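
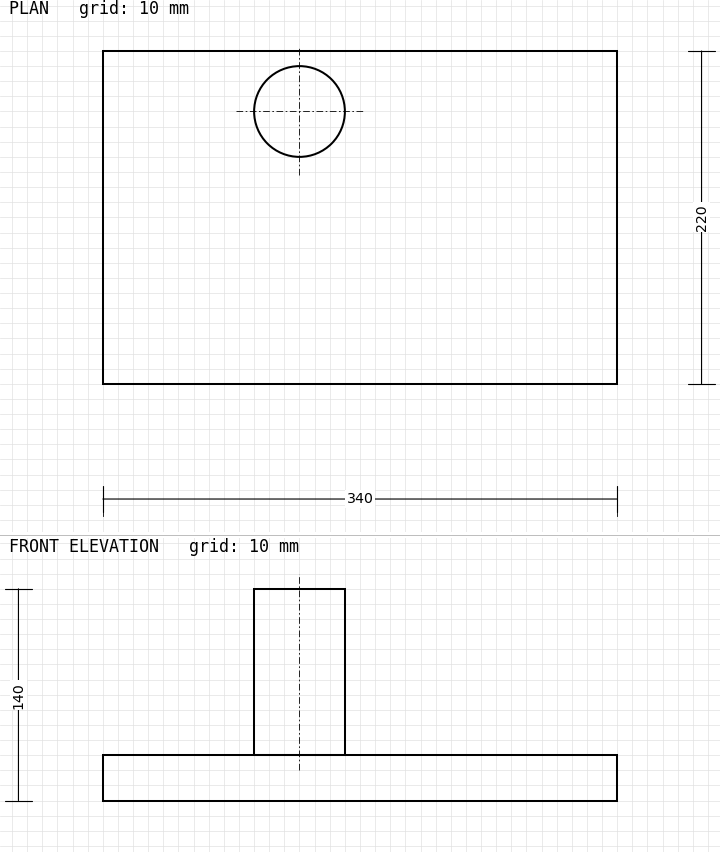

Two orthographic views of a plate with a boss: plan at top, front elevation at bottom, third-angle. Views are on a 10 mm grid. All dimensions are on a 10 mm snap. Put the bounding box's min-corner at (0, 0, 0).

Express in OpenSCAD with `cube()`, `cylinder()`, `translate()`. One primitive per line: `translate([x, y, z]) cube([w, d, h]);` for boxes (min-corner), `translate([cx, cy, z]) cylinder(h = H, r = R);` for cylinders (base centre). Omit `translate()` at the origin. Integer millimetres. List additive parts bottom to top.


cube([340, 220, 30]);
translate([130, 180, 30]) cylinder(h = 110, r = 30);


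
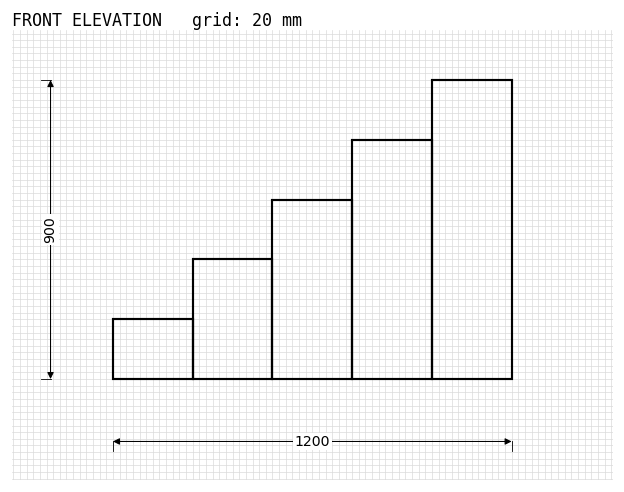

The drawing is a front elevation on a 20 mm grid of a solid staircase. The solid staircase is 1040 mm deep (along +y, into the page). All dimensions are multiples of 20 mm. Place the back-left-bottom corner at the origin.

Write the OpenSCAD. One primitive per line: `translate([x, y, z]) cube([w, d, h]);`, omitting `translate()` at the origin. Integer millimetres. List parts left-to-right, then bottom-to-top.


cube([240, 1040, 180]);
translate([240, 0, 0]) cube([240, 1040, 360]);
translate([480, 0, 0]) cube([240, 1040, 540]);
translate([720, 0, 0]) cube([240, 1040, 720]);
translate([960, 0, 0]) cube([240, 1040, 900]);


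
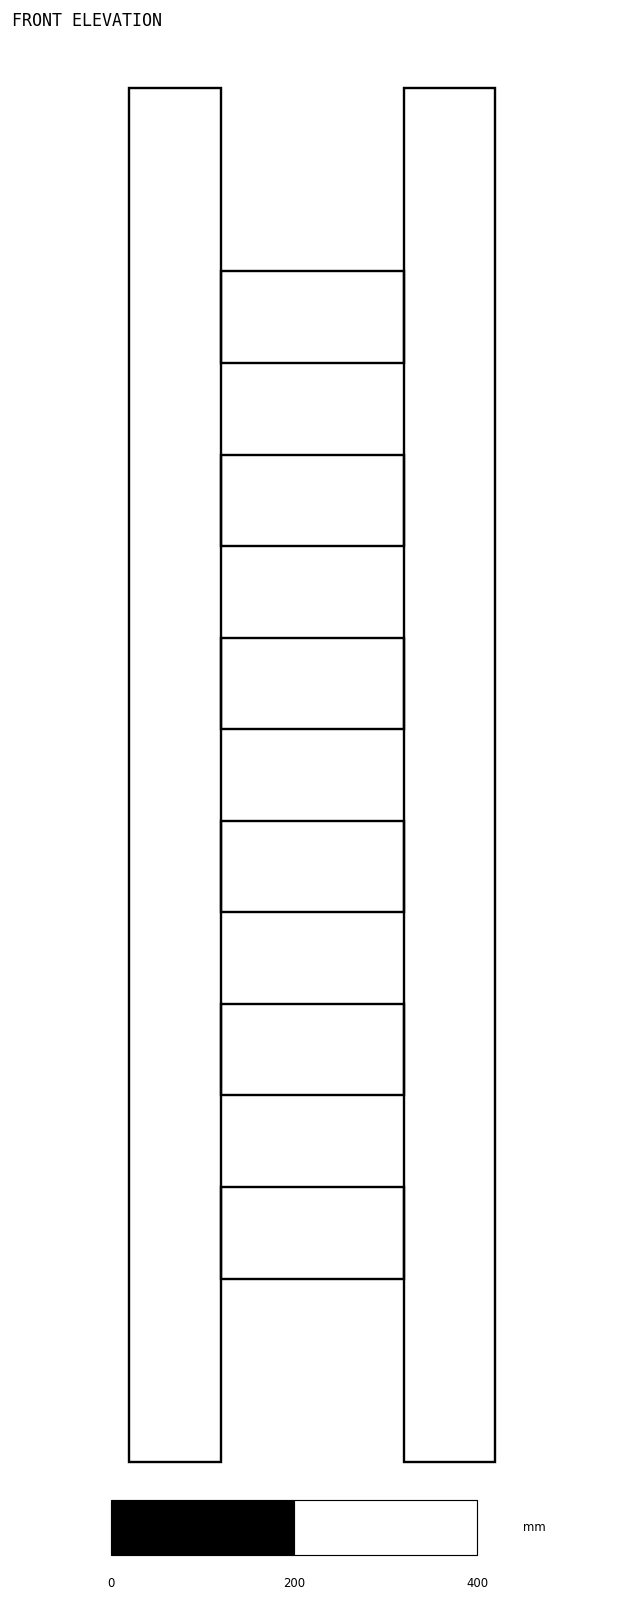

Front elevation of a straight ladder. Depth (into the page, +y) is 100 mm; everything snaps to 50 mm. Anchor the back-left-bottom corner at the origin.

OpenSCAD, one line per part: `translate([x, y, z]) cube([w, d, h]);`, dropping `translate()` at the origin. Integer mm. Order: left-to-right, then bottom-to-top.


cube([100, 100, 1500]);
translate([100, 0, 200]) cube([200, 100, 100]);
translate([100, 0, 400]) cube([200, 100, 100]);
translate([100, 0, 600]) cube([200, 100, 100]);
translate([100, 0, 800]) cube([200, 100, 100]);
translate([100, 0, 1000]) cube([200, 100, 100]);
translate([100, 0, 1200]) cube([200, 100, 100]);
translate([300, 0, 0]) cube([100, 100, 1500]);


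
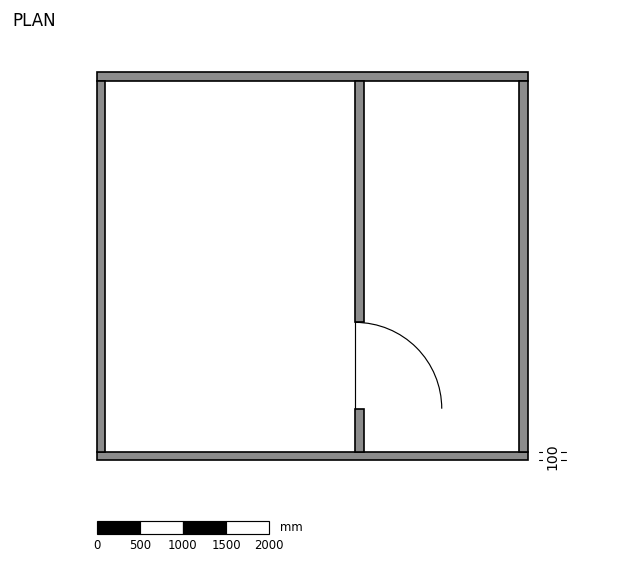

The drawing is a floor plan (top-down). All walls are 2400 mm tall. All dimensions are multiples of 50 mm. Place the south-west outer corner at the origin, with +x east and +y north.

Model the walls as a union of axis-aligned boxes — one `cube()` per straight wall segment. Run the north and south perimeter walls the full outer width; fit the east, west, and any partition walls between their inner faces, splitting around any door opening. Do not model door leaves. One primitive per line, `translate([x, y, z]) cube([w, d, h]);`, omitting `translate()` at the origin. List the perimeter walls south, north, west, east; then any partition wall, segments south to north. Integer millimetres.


cube([5000, 100, 2400]);
translate([0, 4400, 0]) cube([5000, 100, 2400]);
translate([0, 100, 0]) cube([100, 4300, 2400]);
translate([4900, 100, 0]) cube([100, 4300, 2400]);
translate([3000, 100, 0]) cube([100, 500, 2400]);
translate([3000, 1600, 0]) cube([100, 2800, 2400]);


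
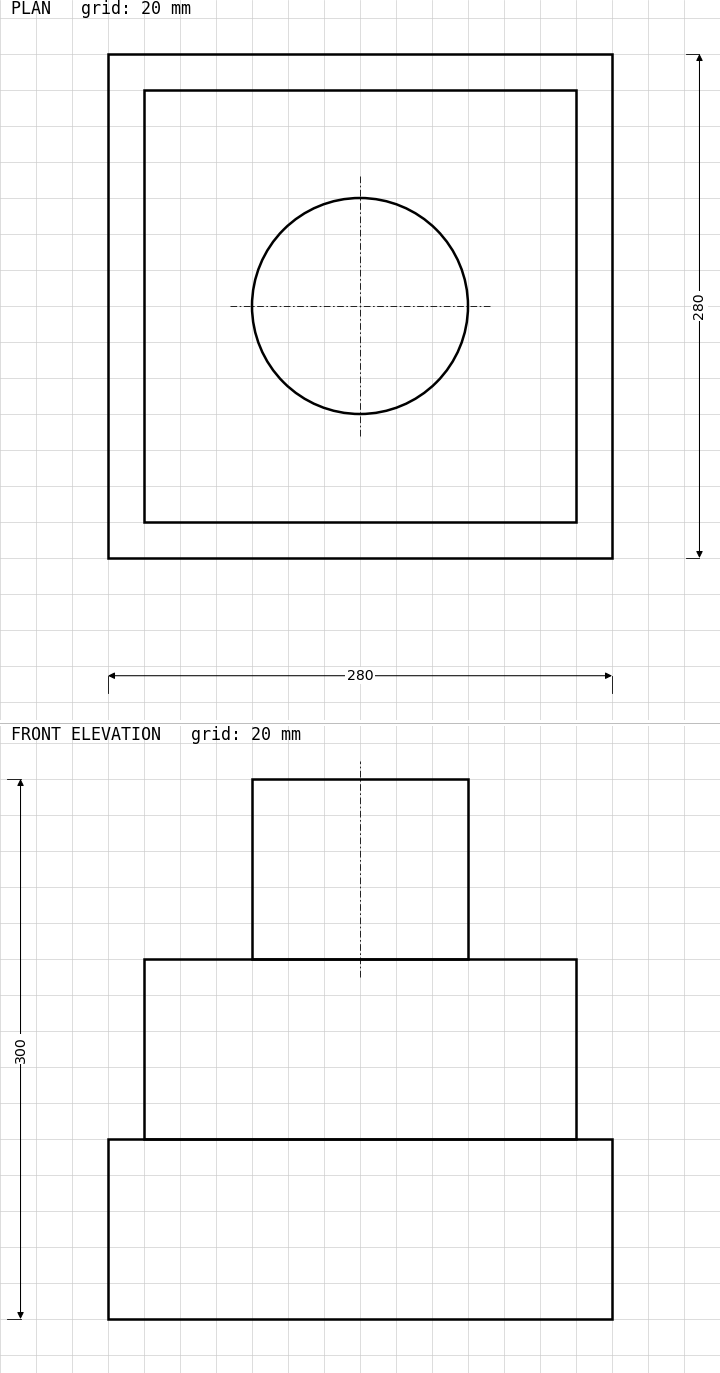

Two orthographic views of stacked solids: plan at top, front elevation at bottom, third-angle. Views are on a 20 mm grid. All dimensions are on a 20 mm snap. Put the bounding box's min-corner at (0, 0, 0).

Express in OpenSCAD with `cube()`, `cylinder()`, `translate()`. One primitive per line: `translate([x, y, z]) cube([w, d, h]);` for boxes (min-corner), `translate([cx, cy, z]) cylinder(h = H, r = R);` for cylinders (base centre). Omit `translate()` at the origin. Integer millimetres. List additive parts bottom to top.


cube([280, 280, 100]);
translate([20, 20, 100]) cube([240, 240, 100]);
translate([140, 140, 200]) cylinder(h = 100, r = 60);


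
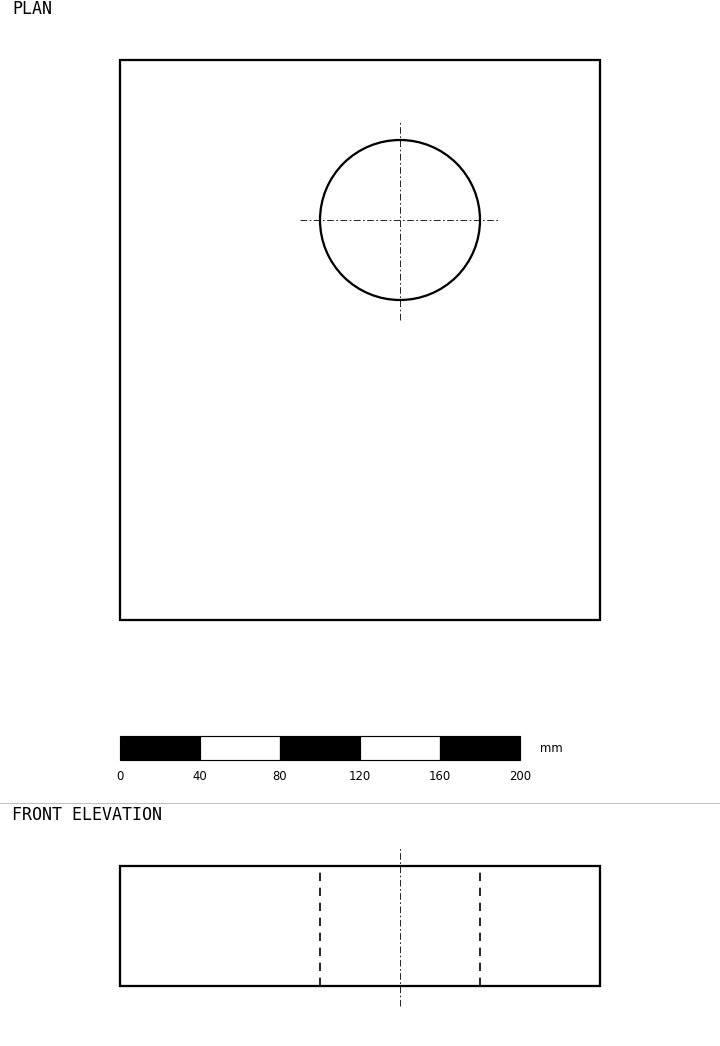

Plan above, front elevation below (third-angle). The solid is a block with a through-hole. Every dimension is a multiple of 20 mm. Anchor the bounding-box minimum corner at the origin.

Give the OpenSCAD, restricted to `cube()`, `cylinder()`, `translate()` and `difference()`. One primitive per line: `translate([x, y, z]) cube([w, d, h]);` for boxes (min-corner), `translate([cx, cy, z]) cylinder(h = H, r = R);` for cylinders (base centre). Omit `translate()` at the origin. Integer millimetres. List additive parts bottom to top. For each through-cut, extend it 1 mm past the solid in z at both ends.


difference() {
  cube([240, 280, 60]);
  translate([140, 200, -1]) cylinder(h = 62, r = 40);
}


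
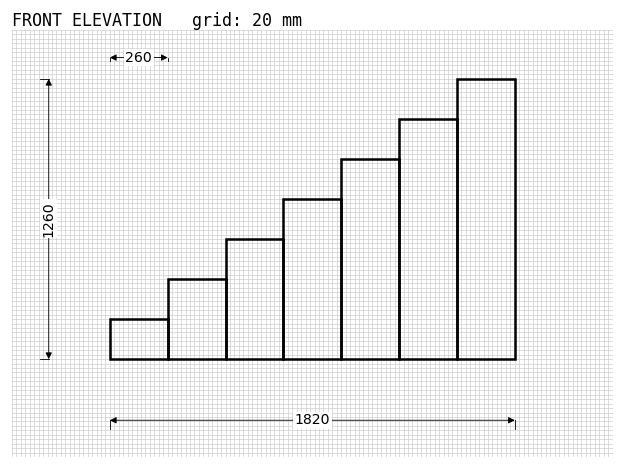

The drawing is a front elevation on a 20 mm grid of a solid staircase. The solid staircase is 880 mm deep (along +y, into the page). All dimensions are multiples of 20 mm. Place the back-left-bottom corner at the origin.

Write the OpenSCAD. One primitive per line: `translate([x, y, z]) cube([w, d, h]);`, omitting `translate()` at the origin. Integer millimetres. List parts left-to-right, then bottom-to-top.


cube([260, 880, 180]);
translate([260, 0, 0]) cube([260, 880, 360]);
translate([520, 0, 0]) cube([260, 880, 540]);
translate([780, 0, 0]) cube([260, 880, 720]);
translate([1040, 0, 0]) cube([260, 880, 900]);
translate([1300, 0, 0]) cube([260, 880, 1080]);
translate([1560, 0, 0]) cube([260, 880, 1260]);


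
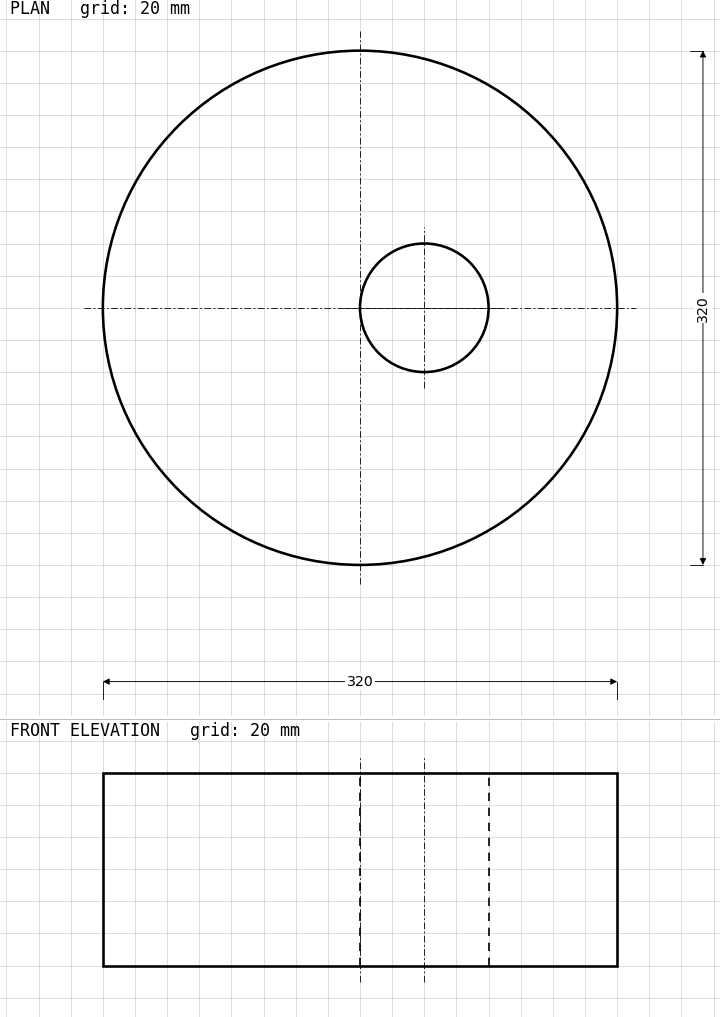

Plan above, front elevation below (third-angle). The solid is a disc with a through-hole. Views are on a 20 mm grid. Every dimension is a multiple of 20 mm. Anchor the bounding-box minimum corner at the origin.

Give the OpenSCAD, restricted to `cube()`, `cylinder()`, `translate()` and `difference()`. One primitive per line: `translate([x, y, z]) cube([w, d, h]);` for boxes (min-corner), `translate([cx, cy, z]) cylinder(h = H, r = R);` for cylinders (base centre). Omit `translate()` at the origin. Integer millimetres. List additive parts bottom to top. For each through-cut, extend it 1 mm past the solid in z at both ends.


difference() {
  translate([160, 160, 0]) cylinder(h = 120, r = 160);
  translate([200, 160, -1]) cylinder(h = 122, r = 40);
}


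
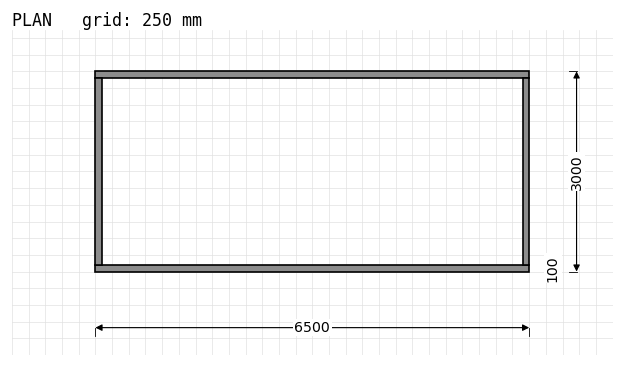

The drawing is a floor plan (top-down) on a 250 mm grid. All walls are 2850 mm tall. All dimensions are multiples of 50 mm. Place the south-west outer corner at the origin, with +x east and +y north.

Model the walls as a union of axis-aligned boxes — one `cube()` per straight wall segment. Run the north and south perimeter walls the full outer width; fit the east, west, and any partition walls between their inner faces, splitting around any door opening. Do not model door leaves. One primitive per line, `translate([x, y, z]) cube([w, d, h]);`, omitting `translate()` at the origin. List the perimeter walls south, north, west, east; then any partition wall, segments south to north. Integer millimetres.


cube([6500, 100, 2850]);
translate([0, 2900, 0]) cube([6500, 100, 2850]);
translate([0, 100, 0]) cube([100, 2800, 2850]);
translate([6400, 100, 0]) cube([100, 2800, 2850]);


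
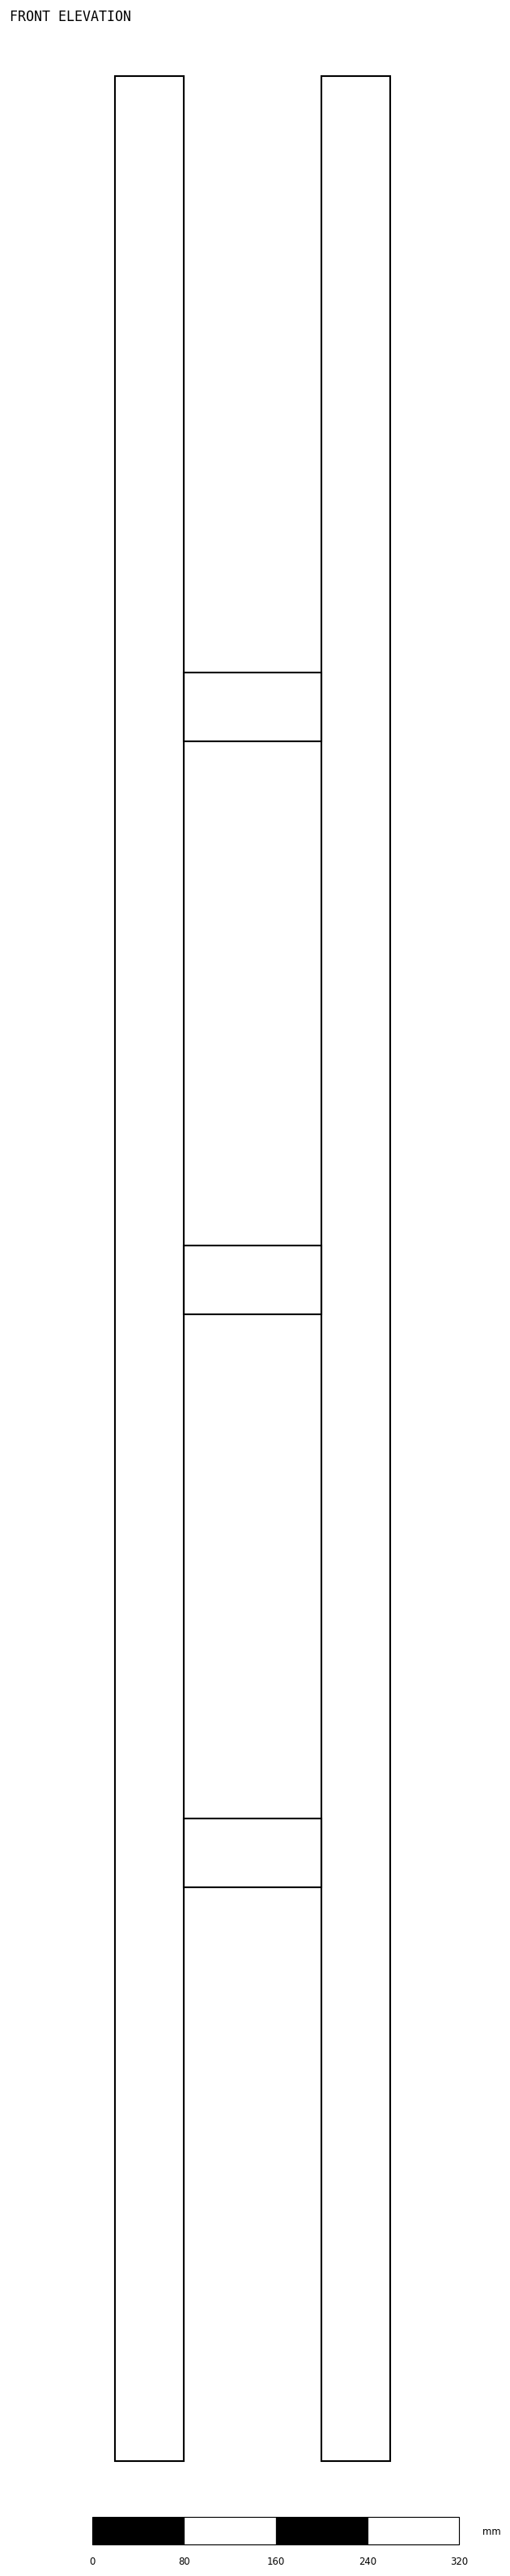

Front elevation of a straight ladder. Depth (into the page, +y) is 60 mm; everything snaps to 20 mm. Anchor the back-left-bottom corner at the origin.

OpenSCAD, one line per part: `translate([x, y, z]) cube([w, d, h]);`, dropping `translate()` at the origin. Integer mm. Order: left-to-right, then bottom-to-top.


cube([60, 60, 2080]);
translate([60, 0, 500]) cube([120, 60, 60]);
translate([60, 0, 1000]) cube([120, 60, 60]);
translate([60, 0, 1500]) cube([120, 60, 60]);
translate([180, 0, 0]) cube([60, 60, 2080]);


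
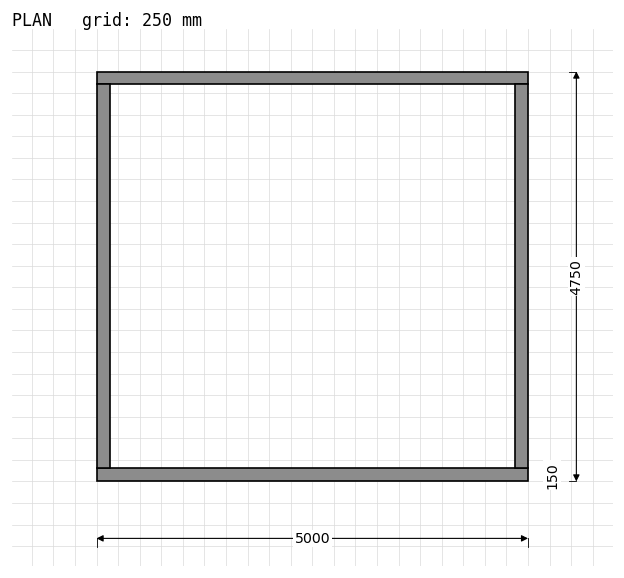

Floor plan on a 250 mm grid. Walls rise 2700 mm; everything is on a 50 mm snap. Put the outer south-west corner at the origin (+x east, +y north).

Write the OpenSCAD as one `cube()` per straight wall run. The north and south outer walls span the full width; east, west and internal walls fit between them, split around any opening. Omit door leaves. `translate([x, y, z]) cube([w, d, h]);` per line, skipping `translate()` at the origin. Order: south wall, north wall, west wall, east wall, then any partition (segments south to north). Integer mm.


cube([5000, 150, 2700]);
translate([0, 4600, 0]) cube([5000, 150, 2700]);
translate([0, 150, 0]) cube([150, 4450, 2700]);
translate([4850, 150, 0]) cube([150, 4450, 2700]);


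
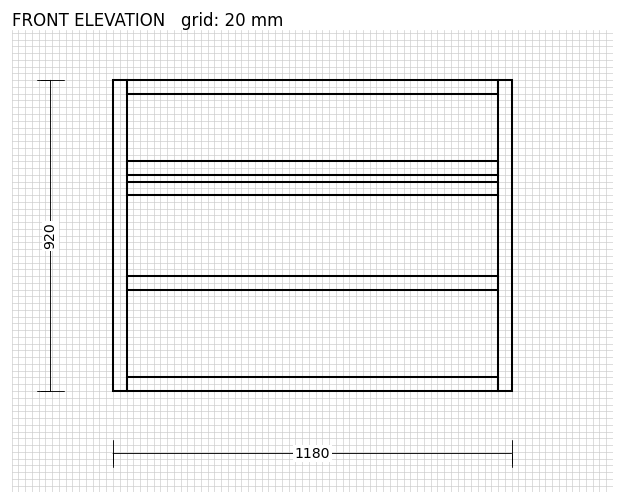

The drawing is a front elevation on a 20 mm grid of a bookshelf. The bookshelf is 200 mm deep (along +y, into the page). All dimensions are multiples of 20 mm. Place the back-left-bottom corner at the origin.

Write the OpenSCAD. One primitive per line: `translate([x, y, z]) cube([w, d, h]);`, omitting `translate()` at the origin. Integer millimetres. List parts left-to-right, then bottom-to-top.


cube([40, 200, 920]);
translate([40, 0, 0]) cube([1100, 200, 40]);
translate([40, 0, 300]) cube([1100, 200, 40]);
translate([40, 0, 580]) cube([1100, 200, 40]);
translate([40, 0, 640]) cube([1100, 200, 40]);
translate([40, 0, 880]) cube([1100, 200, 40]);
translate([1140, 0, 0]) cube([40, 200, 920]);


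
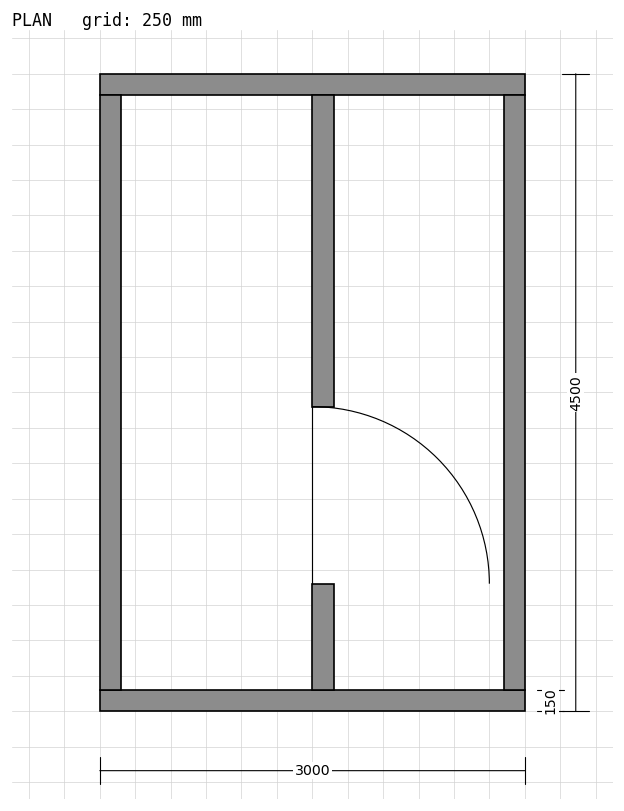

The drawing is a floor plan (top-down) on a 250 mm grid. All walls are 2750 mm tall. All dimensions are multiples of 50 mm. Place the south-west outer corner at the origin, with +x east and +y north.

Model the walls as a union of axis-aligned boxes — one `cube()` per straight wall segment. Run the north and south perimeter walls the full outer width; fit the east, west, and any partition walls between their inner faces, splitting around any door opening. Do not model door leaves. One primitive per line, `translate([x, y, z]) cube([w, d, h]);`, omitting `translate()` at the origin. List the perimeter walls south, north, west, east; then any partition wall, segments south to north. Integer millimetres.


cube([3000, 150, 2750]);
translate([0, 4350, 0]) cube([3000, 150, 2750]);
translate([0, 150, 0]) cube([150, 4200, 2750]);
translate([2850, 150, 0]) cube([150, 4200, 2750]);
translate([1500, 150, 0]) cube([150, 750, 2750]);
translate([1500, 2150, 0]) cube([150, 2200, 2750]);


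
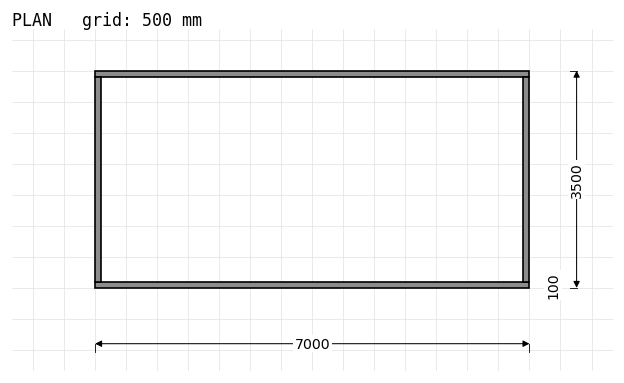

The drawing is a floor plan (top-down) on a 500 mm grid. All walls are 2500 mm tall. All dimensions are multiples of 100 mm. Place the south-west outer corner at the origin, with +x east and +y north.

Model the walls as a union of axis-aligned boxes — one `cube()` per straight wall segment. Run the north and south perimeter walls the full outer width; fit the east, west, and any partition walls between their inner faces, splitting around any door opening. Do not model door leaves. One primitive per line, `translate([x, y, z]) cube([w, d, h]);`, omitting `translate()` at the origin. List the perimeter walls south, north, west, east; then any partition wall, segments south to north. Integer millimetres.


cube([7000, 100, 2500]);
translate([0, 3400, 0]) cube([7000, 100, 2500]);
translate([0, 100, 0]) cube([100, 3300, 2500]);
translate([6900, 100, 0]) cube([100, 3300, 2500]);


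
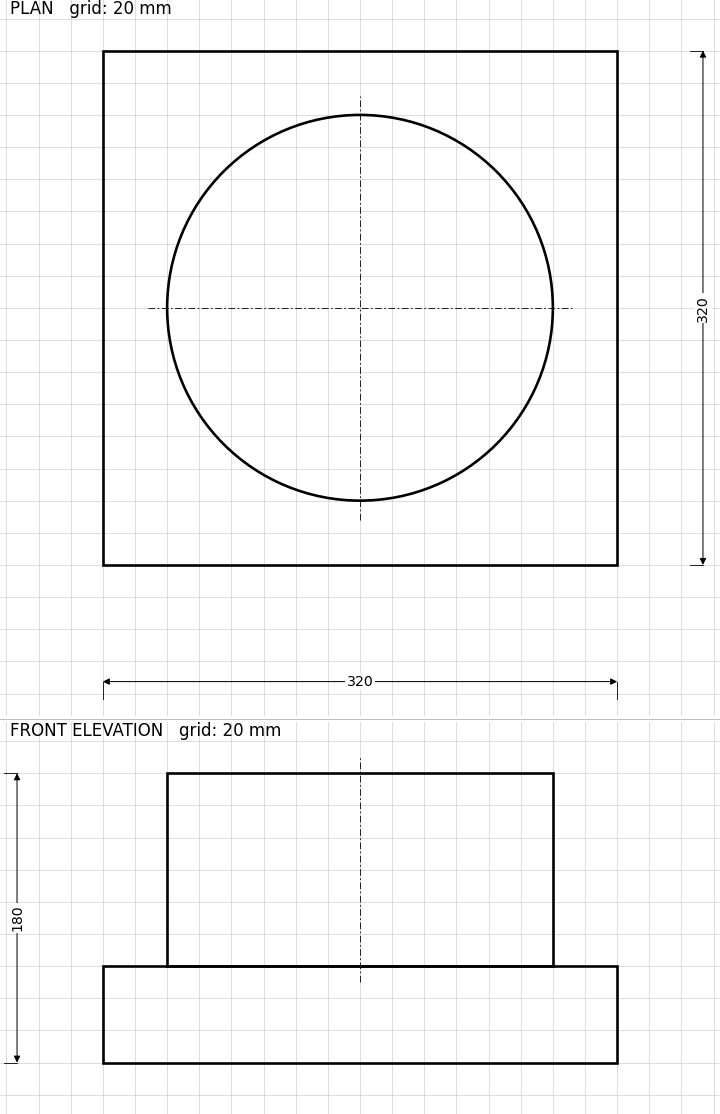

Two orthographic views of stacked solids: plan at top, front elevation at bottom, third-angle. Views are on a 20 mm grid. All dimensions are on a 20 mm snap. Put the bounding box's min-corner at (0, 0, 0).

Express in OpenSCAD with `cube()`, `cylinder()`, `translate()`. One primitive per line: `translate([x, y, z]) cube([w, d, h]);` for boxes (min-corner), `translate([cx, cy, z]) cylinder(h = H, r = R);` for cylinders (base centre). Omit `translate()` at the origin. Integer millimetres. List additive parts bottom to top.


cube([320, 320, 60]);
translate([160, 160, 60]) cylinder(h = 120, r = 120);


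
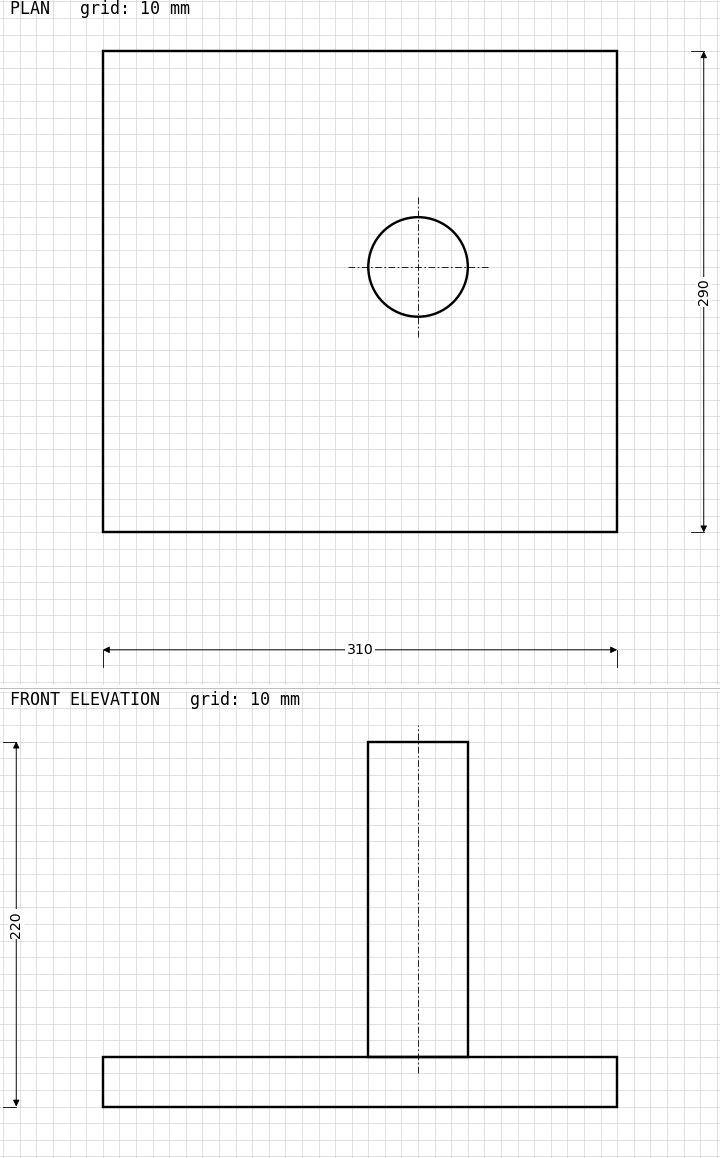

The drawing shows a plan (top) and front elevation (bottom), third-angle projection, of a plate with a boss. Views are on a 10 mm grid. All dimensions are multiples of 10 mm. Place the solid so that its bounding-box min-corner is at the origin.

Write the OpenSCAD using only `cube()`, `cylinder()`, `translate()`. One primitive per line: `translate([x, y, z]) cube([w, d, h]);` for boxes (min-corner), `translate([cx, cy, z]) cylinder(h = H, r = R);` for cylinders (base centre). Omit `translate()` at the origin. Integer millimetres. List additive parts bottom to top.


cube([310, 290, 30]);
translate([190, 160, 30]) cylinder(h = 190, r = 30);


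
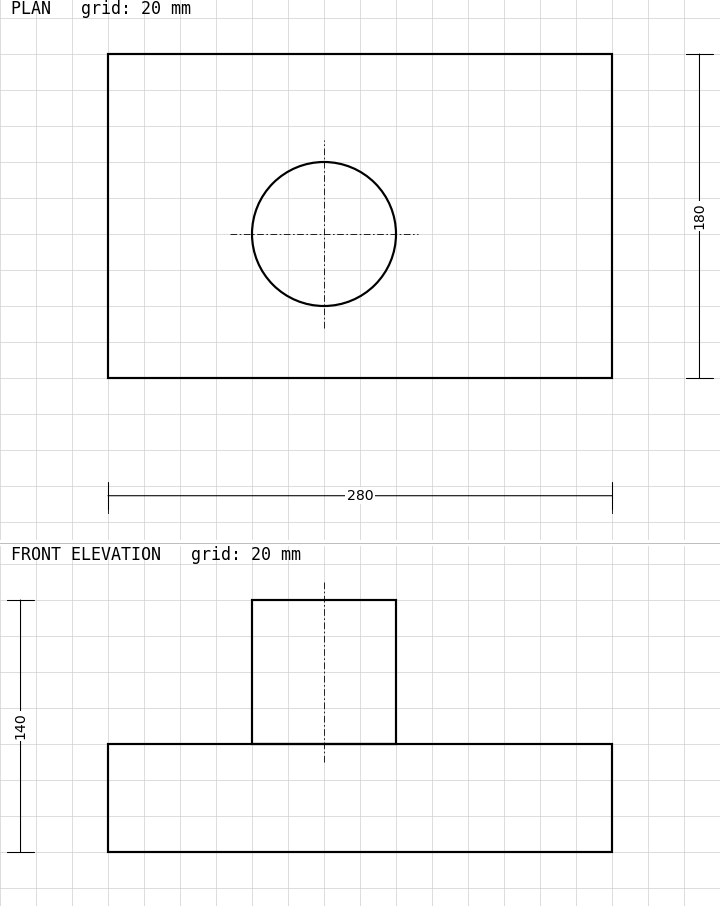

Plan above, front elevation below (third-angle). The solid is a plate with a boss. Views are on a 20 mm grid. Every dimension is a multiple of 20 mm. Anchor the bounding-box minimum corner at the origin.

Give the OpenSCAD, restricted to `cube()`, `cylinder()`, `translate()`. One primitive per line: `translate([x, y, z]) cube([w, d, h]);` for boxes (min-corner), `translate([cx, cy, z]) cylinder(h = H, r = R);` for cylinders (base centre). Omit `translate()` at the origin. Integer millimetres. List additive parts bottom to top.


cube([280, 180, 60]);
translate([120, 80, 60]) cylinder(h = 80, r = 40);


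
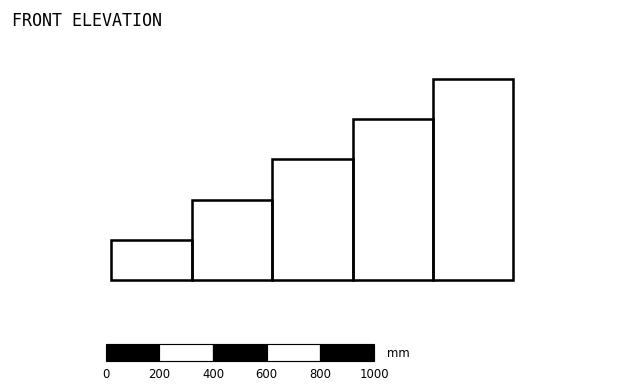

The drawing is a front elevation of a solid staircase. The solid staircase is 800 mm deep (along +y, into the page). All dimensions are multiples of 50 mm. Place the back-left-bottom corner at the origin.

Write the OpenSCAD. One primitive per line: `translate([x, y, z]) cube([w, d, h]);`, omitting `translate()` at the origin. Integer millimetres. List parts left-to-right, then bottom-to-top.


cube([300, 800, 150]);
translate([300, 0, 0]) cube([300, 800, 300]);
translate([600, 0, 0]) cube([300, 800, 450]);
translate([900, 0, 0]) cube([300, 800, 600]);
translate([1200, 0, 0]) cube([300, 800, 750]);


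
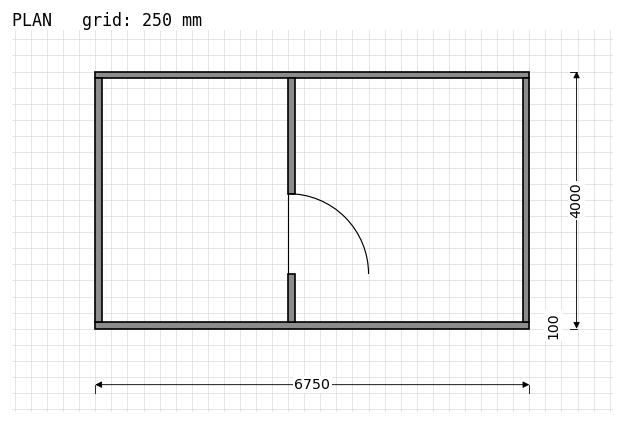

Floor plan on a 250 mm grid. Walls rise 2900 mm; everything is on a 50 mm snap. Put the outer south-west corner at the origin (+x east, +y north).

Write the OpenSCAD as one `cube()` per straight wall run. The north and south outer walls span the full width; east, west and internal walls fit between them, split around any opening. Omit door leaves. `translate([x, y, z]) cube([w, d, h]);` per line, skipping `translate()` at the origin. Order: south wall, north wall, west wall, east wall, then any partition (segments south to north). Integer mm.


cube([6750, 100, 2900]);
translate([0, 3900, 0]) cube([6750, 100, 2900]);
translate([0, 100, 0]) cube([100, 3800, 2900]);
translate([6650, 100, 0]) cube([100, 3800, 2900]);
translate([3000, 100, 0]) cube([100, 750, 2900]);
translate([3000, 2100, 0]) cube([100, 1800, 2900]);


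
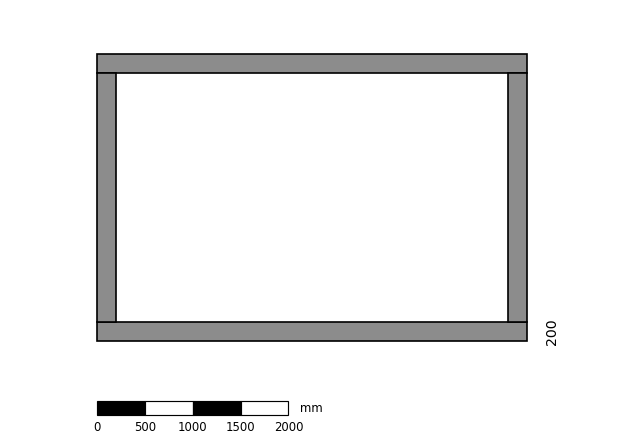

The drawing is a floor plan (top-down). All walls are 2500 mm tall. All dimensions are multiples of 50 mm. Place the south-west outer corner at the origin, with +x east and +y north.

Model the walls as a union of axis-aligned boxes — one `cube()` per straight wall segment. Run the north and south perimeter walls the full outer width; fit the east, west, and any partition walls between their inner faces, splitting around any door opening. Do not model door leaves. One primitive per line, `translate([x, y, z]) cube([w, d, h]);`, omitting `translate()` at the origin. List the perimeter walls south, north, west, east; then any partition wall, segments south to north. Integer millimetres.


cube([4500, 200, 2500]);
translate([0, 2800, 0]) cube([4500, 200, 2500]);
translate([0, 200, 0]) cube([200, 2600, 2500]);
translate([4300, 200, 0]) cube([200, 2600, 2500]);


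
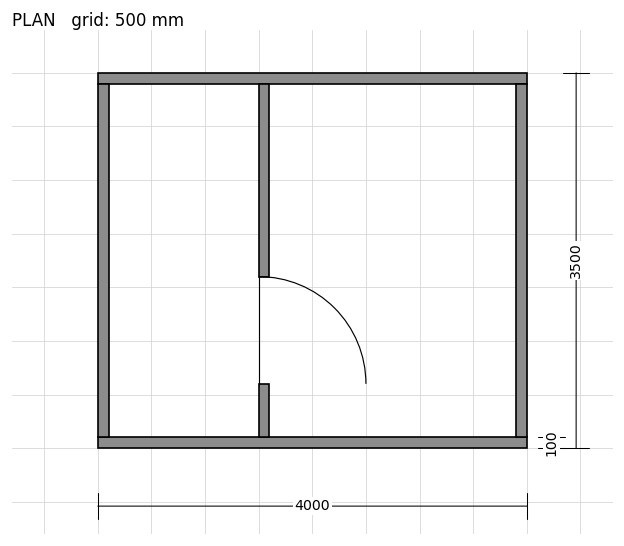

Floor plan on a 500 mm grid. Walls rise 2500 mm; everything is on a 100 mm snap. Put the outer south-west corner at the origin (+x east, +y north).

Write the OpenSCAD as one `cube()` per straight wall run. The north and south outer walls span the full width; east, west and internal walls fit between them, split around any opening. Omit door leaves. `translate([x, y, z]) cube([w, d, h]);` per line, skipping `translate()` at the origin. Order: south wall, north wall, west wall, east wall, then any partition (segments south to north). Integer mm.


cube([4000, 100, 2500]);
translate([0, 3400, 0]) cube([4000, 100, 2500]);
translate([0, 100, 0]) cube([100, 3300, 2500]);
translate([3900, 100, 0]) cube([100, 3300, 2500]);
translate([1500, 100, 0]) cube([100, 500, 2500]);
translate([1500, 1600, 0]) cube([100, 1800, 2500]);


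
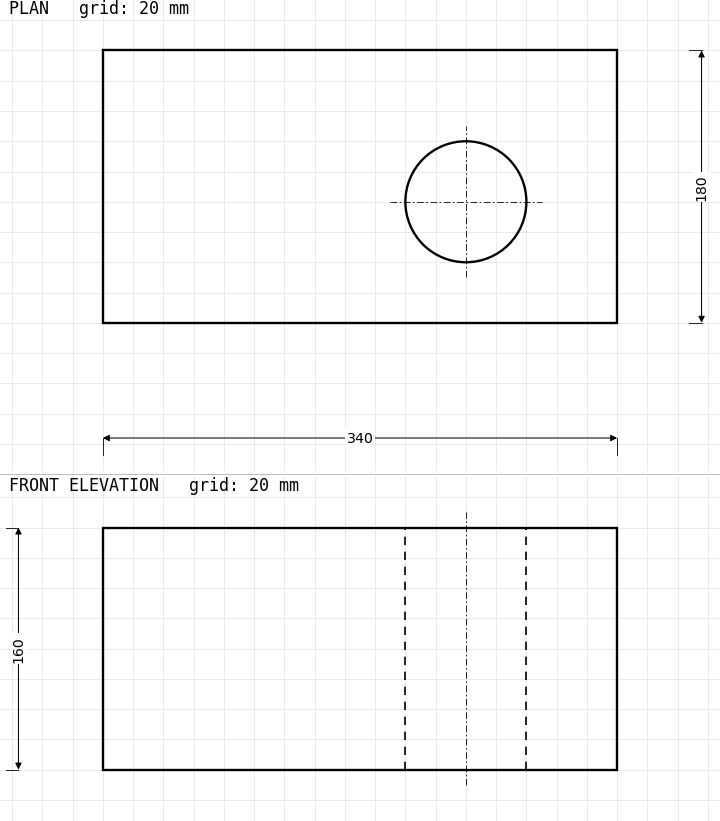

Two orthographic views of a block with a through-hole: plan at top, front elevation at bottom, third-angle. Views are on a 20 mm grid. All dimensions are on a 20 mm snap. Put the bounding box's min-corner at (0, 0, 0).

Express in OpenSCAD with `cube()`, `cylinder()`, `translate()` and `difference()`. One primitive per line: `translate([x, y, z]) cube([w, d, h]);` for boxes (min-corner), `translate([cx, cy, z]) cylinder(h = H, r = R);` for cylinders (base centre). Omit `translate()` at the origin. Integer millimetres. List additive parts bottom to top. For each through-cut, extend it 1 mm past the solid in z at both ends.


difference() {
  cube([340, 180, 160]);
  translate([240, 80, -1]) cylinder(h = 162, r = 40);
}


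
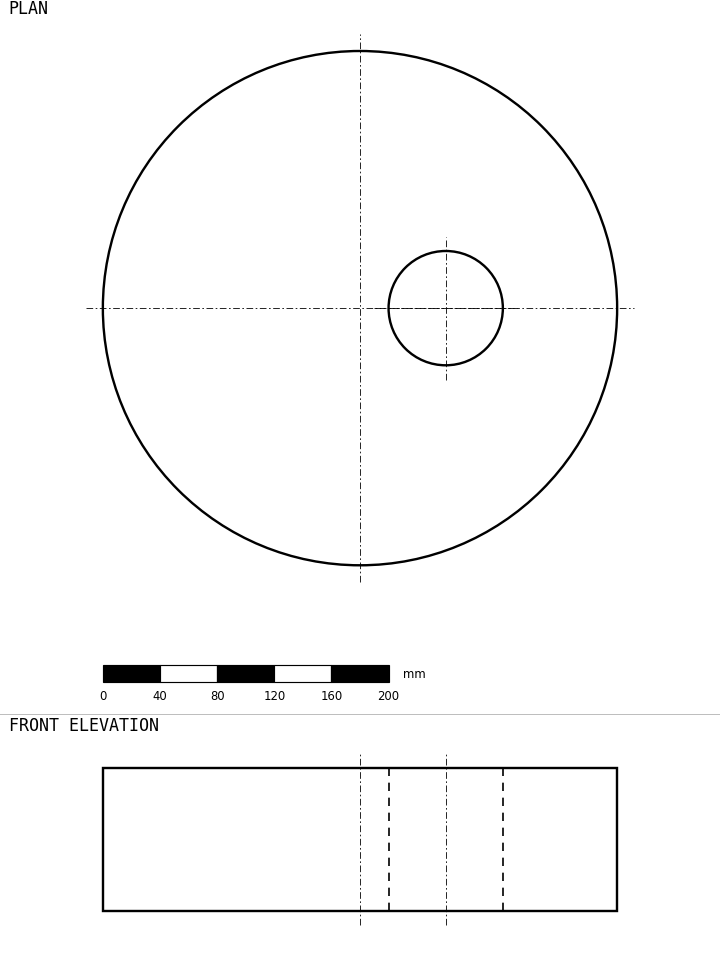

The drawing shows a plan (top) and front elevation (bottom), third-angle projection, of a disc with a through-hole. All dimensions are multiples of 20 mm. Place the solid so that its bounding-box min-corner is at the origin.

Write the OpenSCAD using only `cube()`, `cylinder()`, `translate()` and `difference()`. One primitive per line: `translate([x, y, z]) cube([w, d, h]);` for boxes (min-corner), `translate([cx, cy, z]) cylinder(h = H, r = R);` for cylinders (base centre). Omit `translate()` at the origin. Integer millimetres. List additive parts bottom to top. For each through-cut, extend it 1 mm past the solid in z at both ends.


difference() {
  translate([180, 180, 0]) cylinder(h = 100, r = 180);
  translate([240, 180, -1]) cylinder(h = 102, r = 40);
}


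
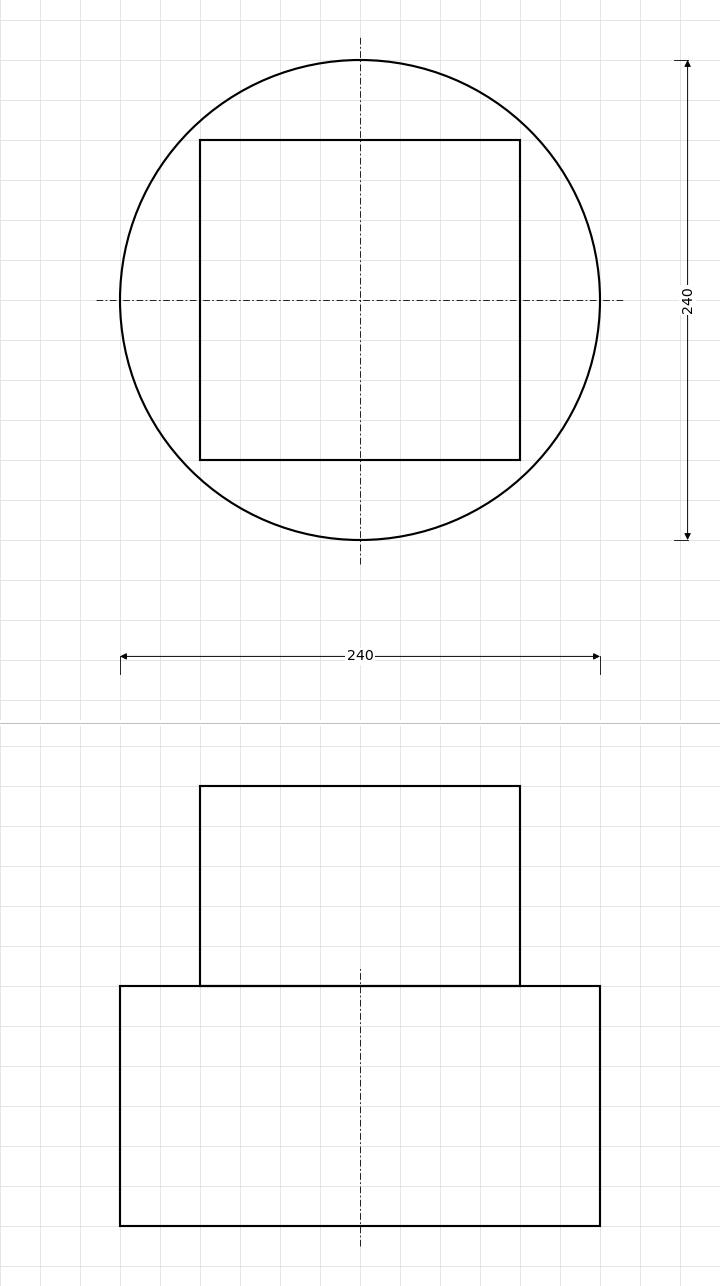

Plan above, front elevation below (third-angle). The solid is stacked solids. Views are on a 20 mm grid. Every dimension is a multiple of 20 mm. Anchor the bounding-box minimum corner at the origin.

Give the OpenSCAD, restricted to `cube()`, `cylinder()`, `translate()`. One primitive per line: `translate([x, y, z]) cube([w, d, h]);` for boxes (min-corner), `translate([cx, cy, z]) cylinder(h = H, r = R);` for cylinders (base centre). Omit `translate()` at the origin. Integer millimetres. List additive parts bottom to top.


translate([120, 120, 0]) cylinder(h = 120, r = 120);
translate([40, 40, 120]) cube([160, 160, 100]);


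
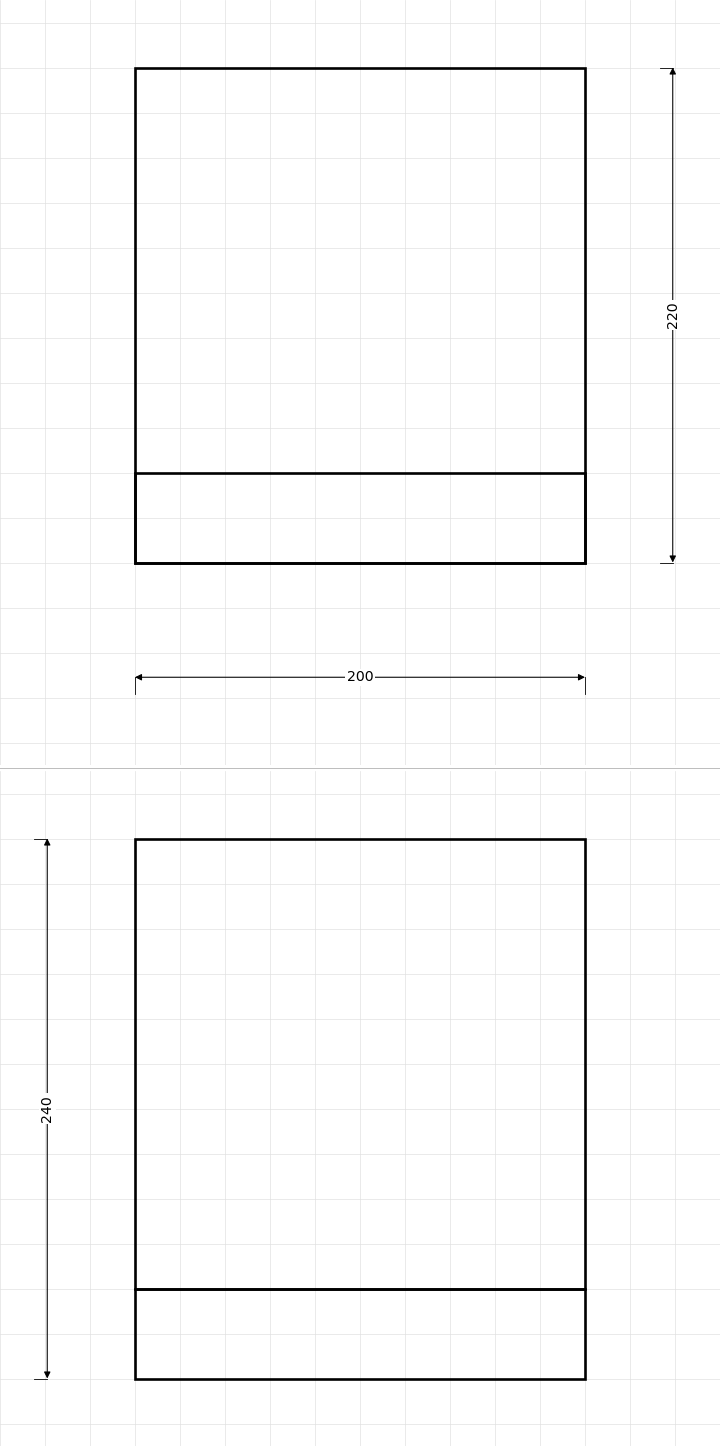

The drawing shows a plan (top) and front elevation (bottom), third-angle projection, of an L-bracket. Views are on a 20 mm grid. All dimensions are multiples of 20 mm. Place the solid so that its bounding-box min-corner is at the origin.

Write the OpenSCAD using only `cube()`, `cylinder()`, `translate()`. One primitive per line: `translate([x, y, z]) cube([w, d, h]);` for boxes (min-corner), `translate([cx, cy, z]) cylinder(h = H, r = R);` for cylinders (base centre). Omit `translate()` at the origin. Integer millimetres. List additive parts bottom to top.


cube([200, 220, 40]);
translate([0, 0, 40]) cube([200, 40, 200]);


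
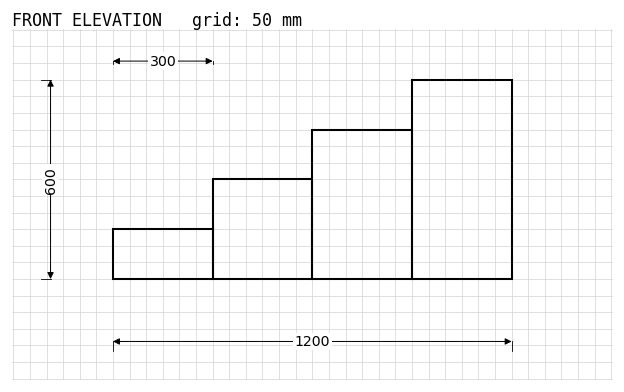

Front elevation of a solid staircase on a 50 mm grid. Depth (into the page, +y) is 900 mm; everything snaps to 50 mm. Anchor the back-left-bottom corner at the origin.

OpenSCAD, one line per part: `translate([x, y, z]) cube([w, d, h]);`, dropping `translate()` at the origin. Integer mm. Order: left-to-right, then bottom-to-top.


cube([300, 900, 150]);
translate([300, 0, 0]) cube([300, 900, 300]);
translate([600, 0, 0]) cube([300, 900, 450]);
translate([900, 0, 0]) cube([300, 900, 600]);


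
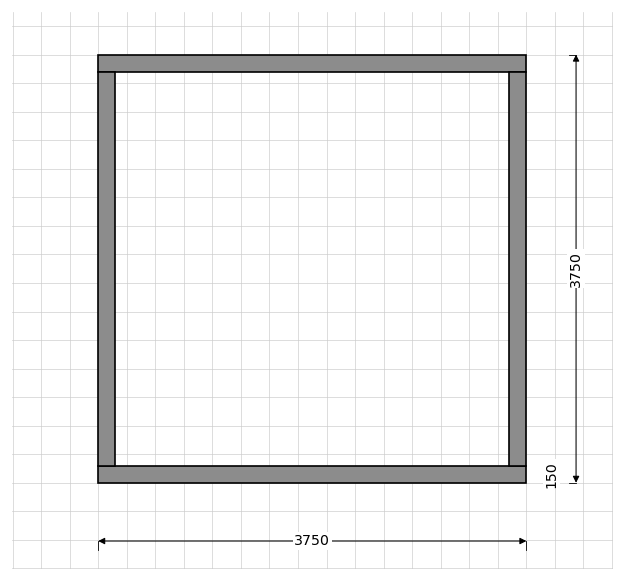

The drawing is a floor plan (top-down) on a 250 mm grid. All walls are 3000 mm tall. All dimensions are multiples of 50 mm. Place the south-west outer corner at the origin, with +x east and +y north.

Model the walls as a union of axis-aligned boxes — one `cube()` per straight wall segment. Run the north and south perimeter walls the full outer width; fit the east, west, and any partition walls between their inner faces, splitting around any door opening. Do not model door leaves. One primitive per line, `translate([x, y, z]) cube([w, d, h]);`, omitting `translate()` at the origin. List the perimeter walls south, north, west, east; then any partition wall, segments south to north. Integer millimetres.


cube([3750, 150, 3000]);
translate([0, 3600, 0]) cube([3750, 150, 3000]);
translate([0, 150, 0]) cube([150, 3450, 3000]);
translate([3600, 150, 0]) cube([150, 3450, 3000]);


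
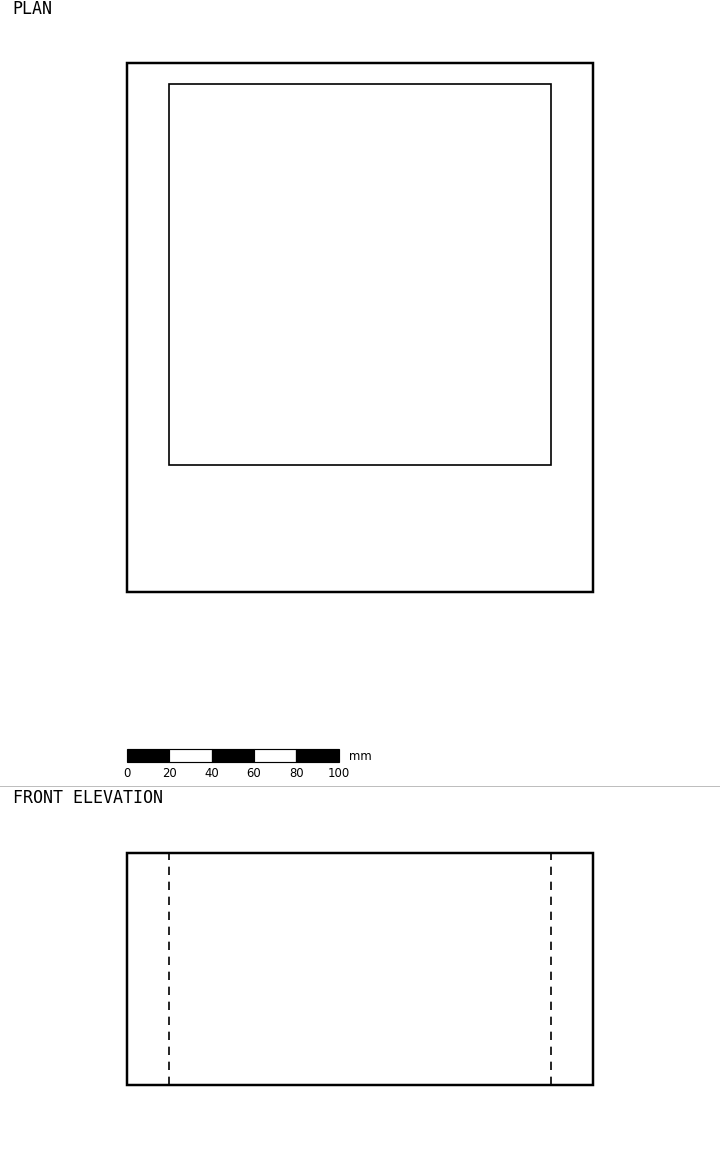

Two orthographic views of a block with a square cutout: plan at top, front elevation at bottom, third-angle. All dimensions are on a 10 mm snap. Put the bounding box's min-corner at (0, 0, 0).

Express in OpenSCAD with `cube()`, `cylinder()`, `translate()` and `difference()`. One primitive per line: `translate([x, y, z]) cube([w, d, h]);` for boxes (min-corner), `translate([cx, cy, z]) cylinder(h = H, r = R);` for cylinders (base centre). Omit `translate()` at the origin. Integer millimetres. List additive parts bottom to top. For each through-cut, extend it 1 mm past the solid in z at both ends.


difference() {
  cube([220, 250, 110]);
  translate([20, 60, -1]) cube([180, 180, 112]);
}


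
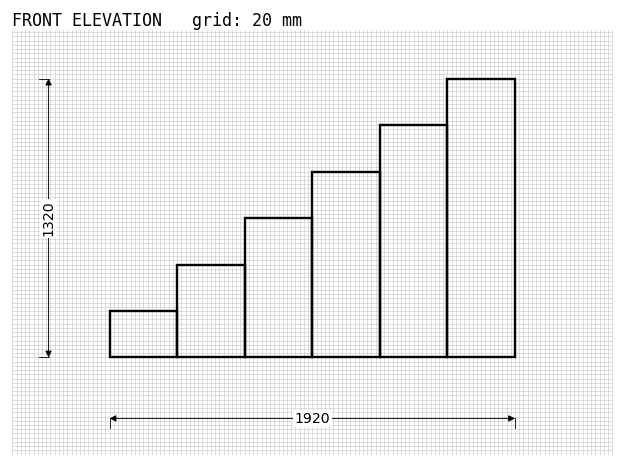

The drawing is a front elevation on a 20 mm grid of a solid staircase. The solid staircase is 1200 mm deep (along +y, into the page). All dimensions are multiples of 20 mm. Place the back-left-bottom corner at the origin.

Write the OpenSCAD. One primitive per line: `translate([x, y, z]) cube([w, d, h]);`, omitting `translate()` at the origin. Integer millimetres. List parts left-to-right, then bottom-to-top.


cube([320, 1200, 220]);
translate([320, 0, 0]) cube([320, 1200, 440]);
translate([640, 0, 0]) cube([320, 1200, 660]);
translate([960, 0, 0]) cube([320, 1200, 880]);
translate([1280, 0, 0]) cube([320, 1200, 1100]);
translate([1600, 0, 0]) cube([320, 1200, 1320]);


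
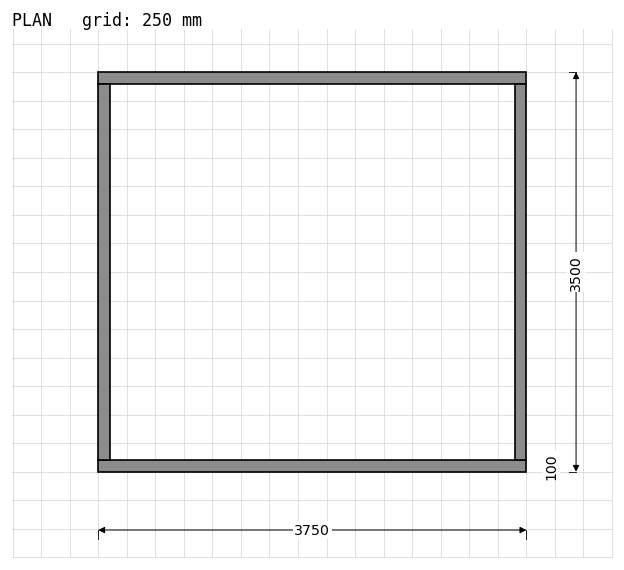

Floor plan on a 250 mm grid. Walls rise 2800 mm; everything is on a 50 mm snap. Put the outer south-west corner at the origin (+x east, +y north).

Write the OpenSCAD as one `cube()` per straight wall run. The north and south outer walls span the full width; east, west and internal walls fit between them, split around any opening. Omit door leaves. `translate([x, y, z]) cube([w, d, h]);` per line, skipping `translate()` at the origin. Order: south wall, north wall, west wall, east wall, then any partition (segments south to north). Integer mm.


cube([3750, 100, 2800]);
translate([0, 3400, 0]) cube([3750, 100, 2800]);
translate([0, 100, 0]) cube([100, 3300, 2800]);
translate([3650, 100, 0]) cube([100, 3300, 2800]);


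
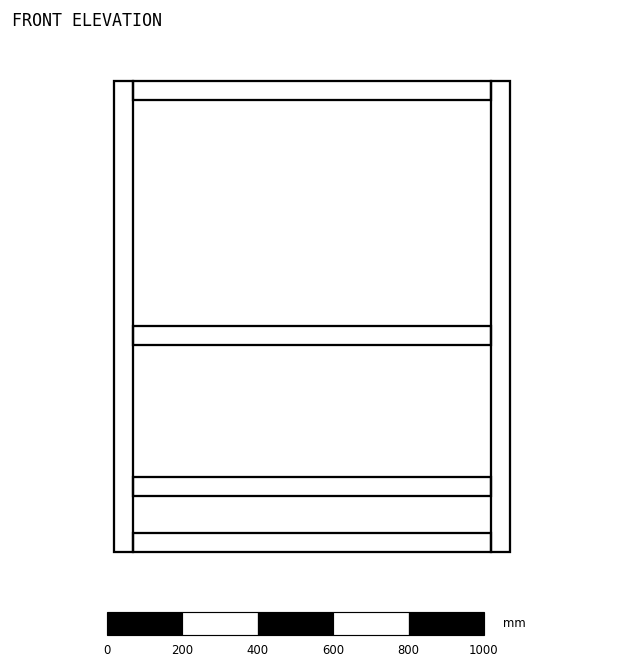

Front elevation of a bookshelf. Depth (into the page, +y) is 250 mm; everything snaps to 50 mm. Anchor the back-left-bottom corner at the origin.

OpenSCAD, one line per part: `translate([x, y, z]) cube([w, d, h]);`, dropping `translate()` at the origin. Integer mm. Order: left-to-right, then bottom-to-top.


cube([50, 250, 1250]);
translate([50, 0, 0]) cube([950, 250, 50]);
translate([50, 0, 150]) cube([950, 250, 50]);
translate([50, 0, 550]) cube([950, 250, 50]);
translate([50, 0, 1200]) cube([950, 250, 50]);
translate([1000, 0, 0]) cube([50, 250, 1250]);


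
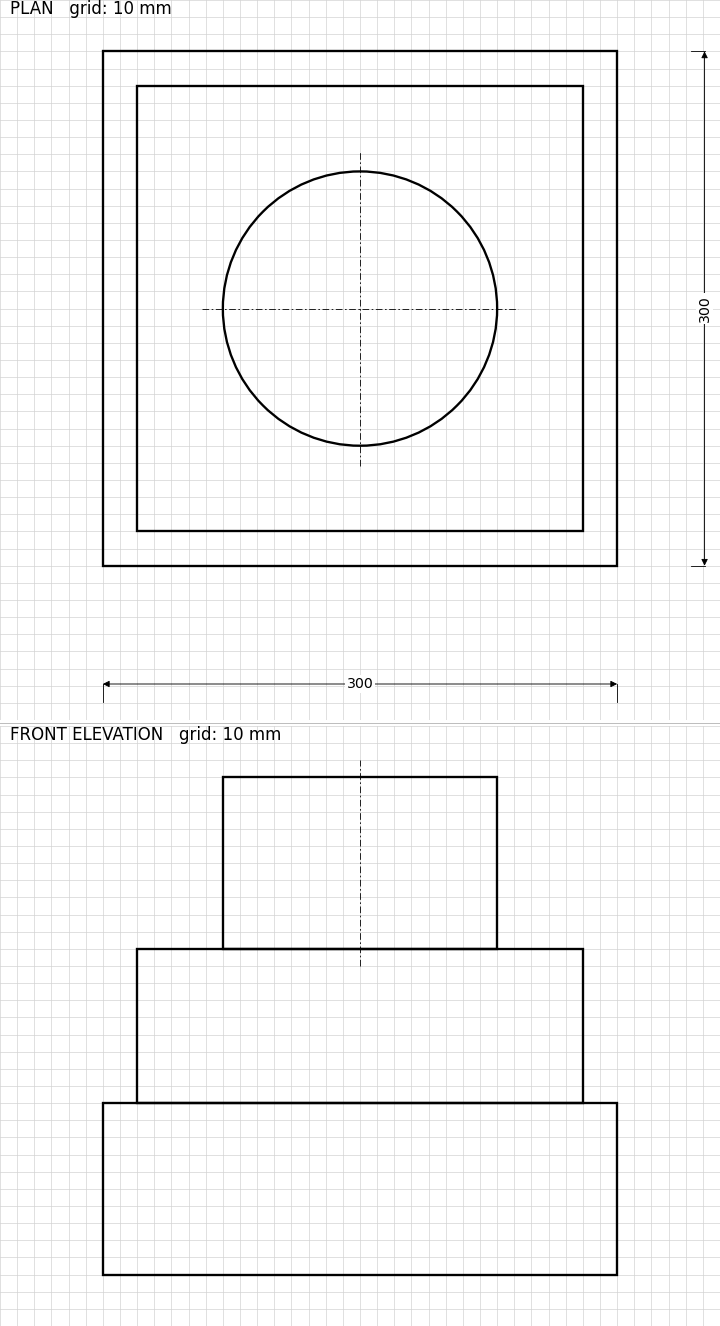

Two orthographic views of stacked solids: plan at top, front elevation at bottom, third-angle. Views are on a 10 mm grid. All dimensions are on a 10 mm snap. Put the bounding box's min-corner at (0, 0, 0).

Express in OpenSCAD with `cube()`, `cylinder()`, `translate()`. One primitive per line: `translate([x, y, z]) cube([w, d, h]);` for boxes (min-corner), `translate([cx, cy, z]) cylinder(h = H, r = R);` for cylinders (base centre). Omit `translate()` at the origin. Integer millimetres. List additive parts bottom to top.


cube([300, 300, 100]);
translate([20, 20, 100]) cube([260, 260, 90]);
translate([150, 150, 190]) cylinder(h = 100, r = 80);


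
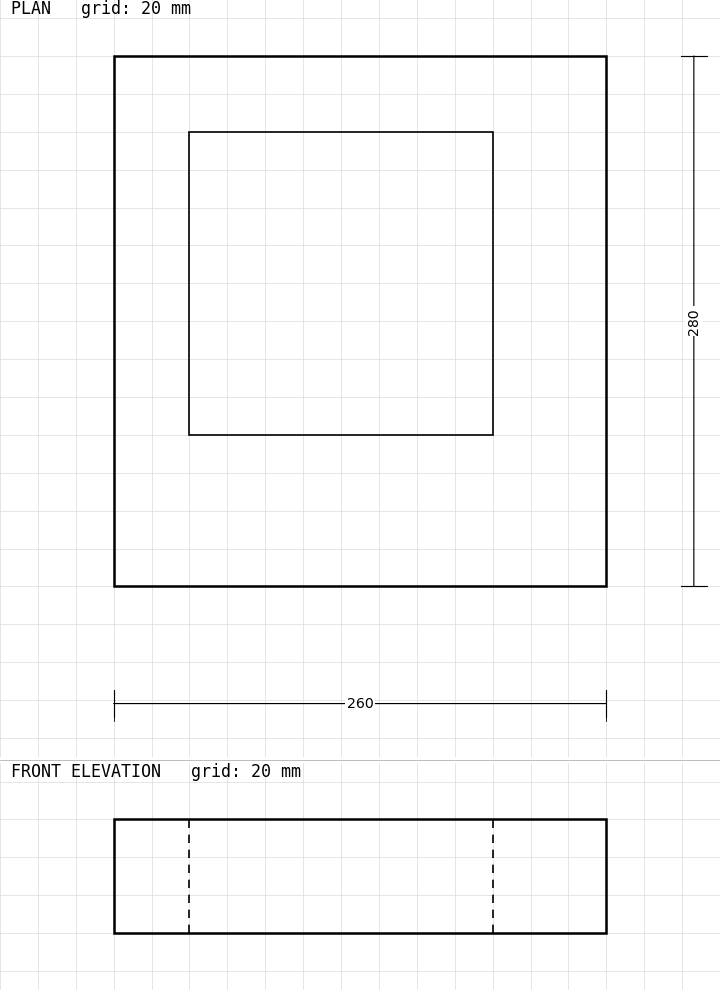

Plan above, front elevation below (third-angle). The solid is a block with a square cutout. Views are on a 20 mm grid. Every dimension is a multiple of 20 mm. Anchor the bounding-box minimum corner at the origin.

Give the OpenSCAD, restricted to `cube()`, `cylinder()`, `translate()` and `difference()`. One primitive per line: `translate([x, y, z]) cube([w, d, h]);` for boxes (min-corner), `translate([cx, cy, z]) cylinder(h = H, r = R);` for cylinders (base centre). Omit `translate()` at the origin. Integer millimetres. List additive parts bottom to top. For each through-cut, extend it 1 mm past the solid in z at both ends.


difference() {
  cube([260, 280, 60]);
  translate([40, 80, -1]) cube([160, 160, 62]);
}


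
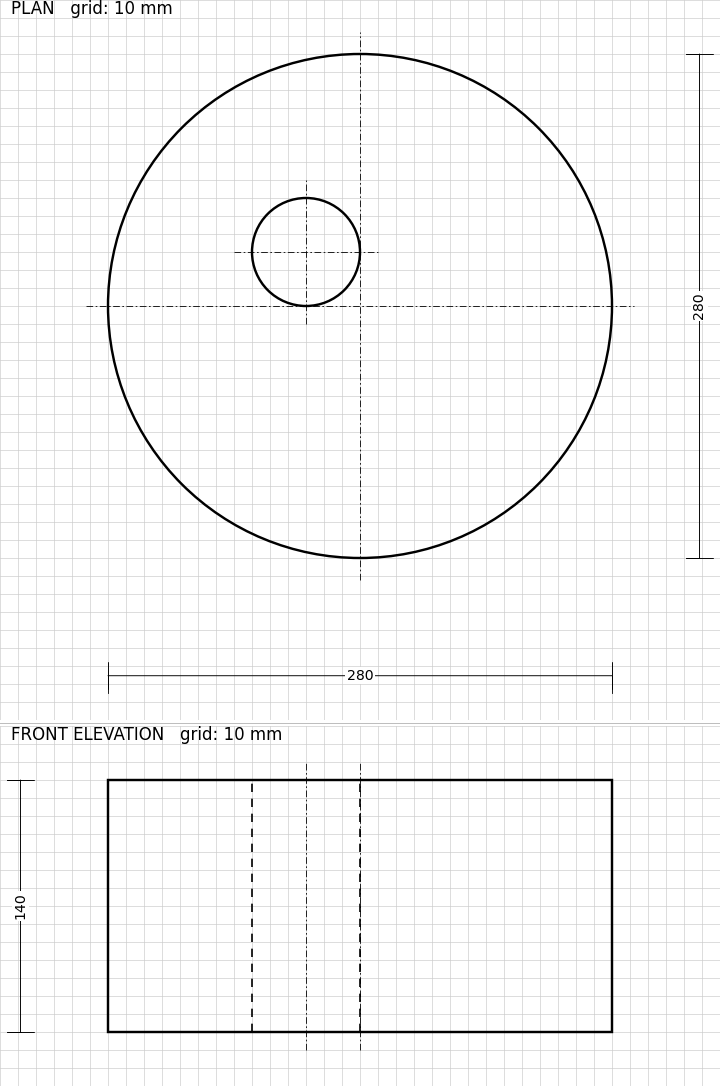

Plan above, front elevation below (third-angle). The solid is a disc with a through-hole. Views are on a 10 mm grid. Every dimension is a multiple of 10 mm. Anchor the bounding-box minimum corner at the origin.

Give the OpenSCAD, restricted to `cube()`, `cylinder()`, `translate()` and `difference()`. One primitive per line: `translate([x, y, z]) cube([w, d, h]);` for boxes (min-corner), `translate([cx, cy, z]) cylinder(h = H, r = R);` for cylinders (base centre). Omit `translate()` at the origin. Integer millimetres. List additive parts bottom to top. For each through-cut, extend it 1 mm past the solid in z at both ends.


difference() {
  translate([140, 140, 0]) cylinder(h = 140, r = 140);
  translate([110, 170, -1]) cylinder(h = 142, r = 30);
}


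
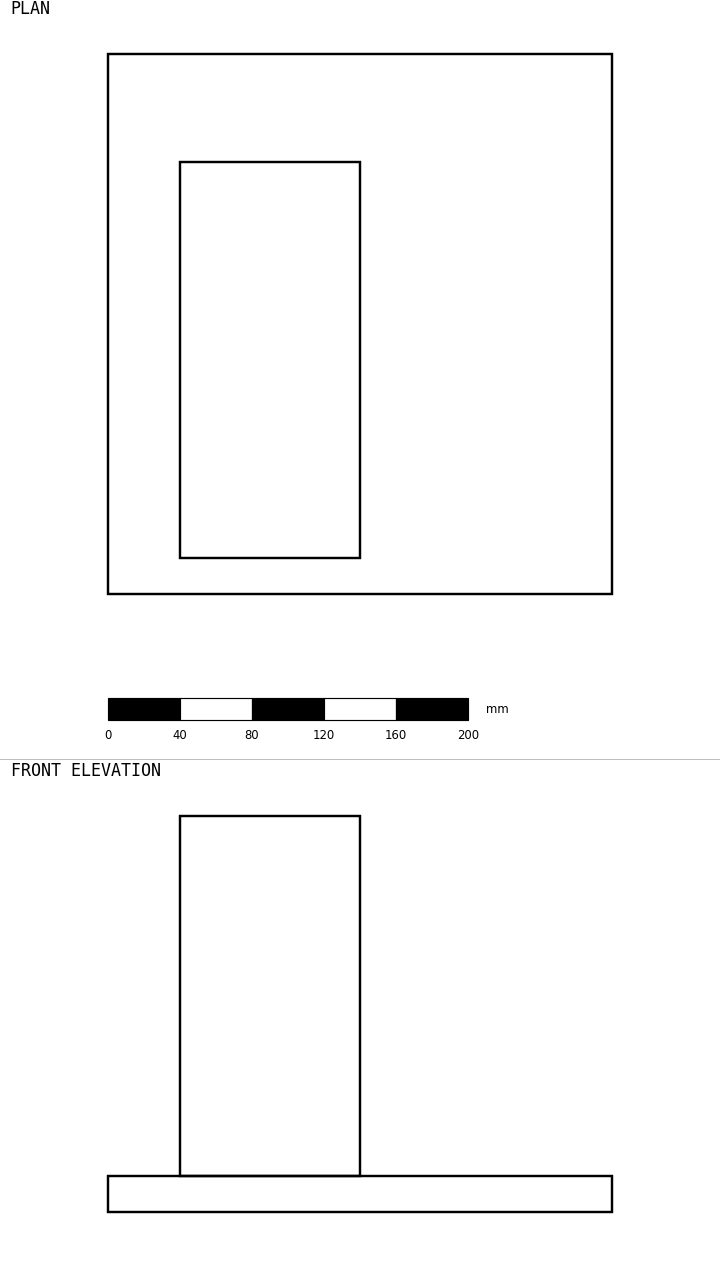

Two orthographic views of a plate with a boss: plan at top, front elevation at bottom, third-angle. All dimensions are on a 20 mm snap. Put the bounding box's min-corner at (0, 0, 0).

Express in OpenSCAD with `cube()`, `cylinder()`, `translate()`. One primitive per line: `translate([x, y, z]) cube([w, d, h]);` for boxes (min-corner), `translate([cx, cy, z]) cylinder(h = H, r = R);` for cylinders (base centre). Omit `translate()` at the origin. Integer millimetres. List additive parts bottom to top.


cube([280, 300, 20]);
translate([40, 20, 20]) cube([100, 220, 200]);


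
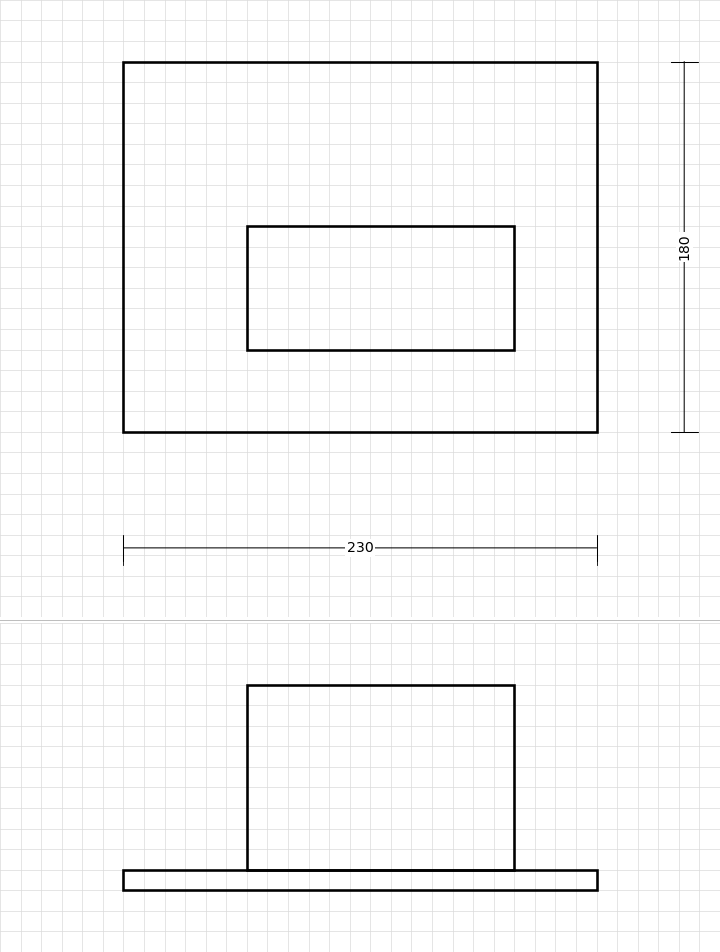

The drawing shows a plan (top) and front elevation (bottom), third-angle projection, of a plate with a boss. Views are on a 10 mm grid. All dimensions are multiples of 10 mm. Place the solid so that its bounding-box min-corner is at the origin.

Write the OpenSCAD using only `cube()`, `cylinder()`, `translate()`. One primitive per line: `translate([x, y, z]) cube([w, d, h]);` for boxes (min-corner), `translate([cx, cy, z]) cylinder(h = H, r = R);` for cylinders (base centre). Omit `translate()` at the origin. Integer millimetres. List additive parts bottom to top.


cube([230, 180, 10]);
translate([60, 40, 10]) cube([130, 60, 90]);


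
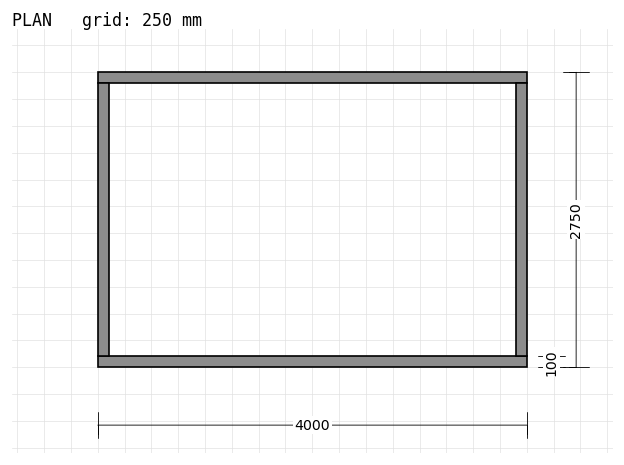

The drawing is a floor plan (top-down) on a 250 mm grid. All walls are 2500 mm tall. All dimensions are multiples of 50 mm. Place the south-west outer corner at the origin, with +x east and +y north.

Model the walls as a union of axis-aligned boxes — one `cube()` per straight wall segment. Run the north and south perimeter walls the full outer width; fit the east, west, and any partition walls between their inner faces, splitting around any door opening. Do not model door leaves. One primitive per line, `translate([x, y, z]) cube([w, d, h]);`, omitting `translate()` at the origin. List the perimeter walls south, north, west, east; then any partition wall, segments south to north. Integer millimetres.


cube([4000, 100, 2500]);
translate([0, 2650, 0]) cube([4000, 100, 2500]);
translate([0, 100, 0]) cube([100, 2550, 2500]);
translate([3900, 100, 0]) cube([100, 2550, 2500]);
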